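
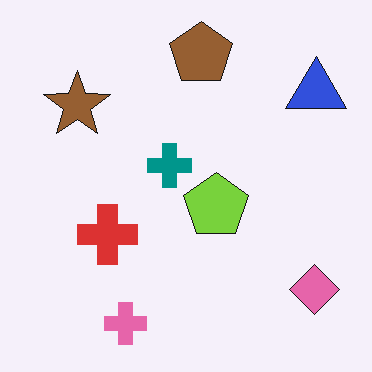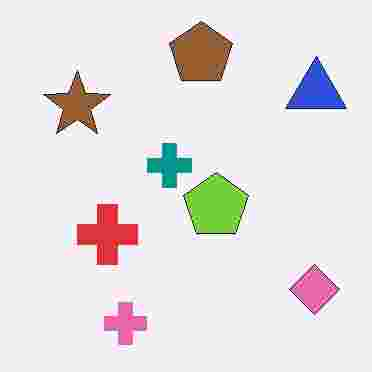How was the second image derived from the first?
The transformation is: degraded with heavy JPEG compression.

Blocky 8×8 compression artifacts appear around shape edges and the flat background shows ringing — characteristic JPEG degradation.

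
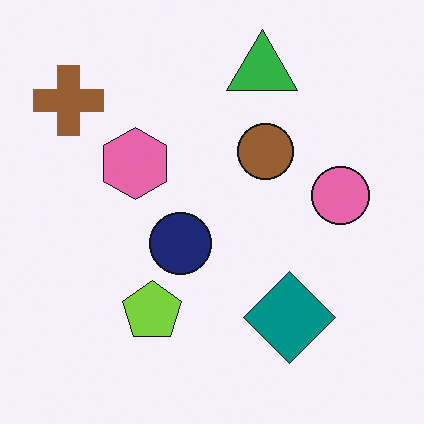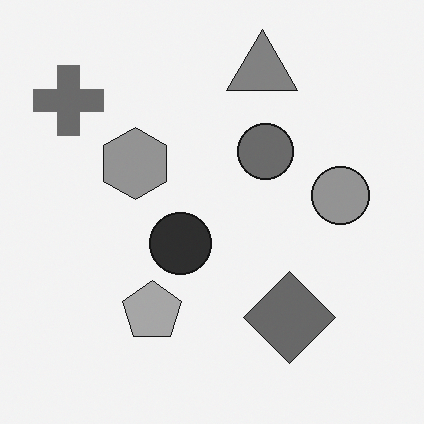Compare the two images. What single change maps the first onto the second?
The second image is the first converted to grayscale.

All color is removed — every shape is now a shade of grey.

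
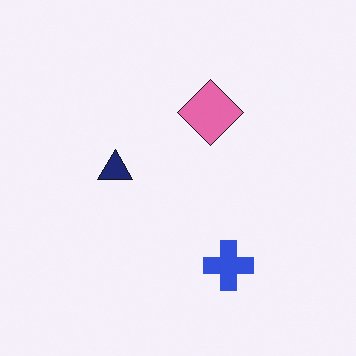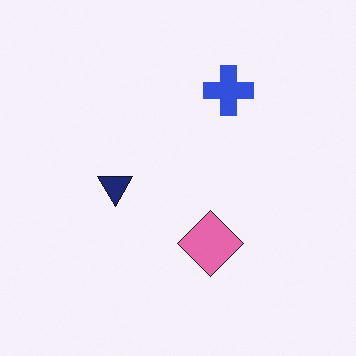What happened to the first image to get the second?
The second image is the first flipped vertically (top ↔ bottom).

The blue cross is in the bottom of the first image and the top of the second — shapes on opposite sides of the horizontal midline have swapped in a mirror flip.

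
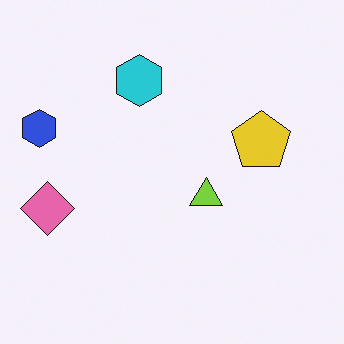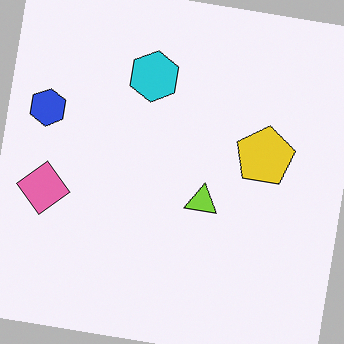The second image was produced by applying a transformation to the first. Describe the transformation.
It was rotated clockwise by a small amount.

Every shape is tilted by the same angle and the image corners show triangular fill wedges — a whole-image rotation by a non-right angle.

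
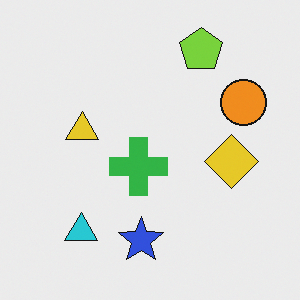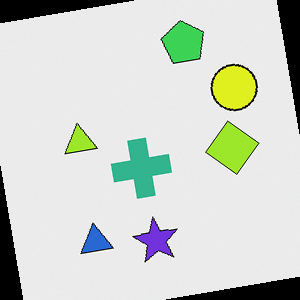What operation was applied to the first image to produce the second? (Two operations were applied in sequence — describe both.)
Hue-shifted by a small amount, then rotated counter-clockwise by a small amount.

Every shape's color has rotated by the same amount around the hue wheel — a uniform hue shift. Every shape is tilted by the same angle and the image corners show triangular fill wedges — a whole-image rotation by a non-right angle.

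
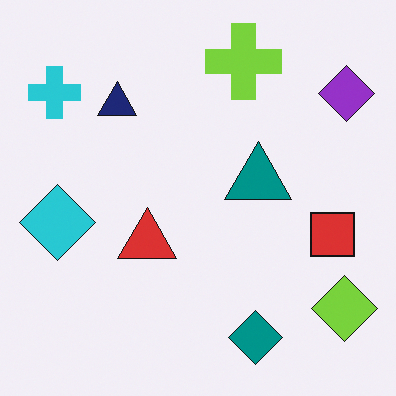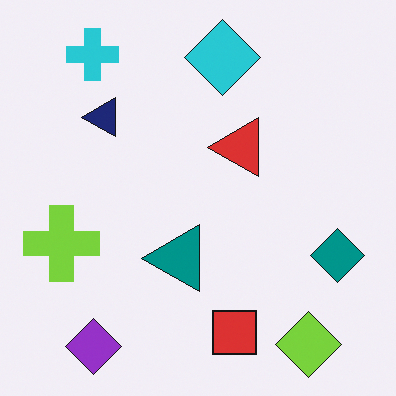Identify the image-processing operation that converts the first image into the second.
It was transposed (reflected across the top-left ↔ bottom-right diagonal).

Shapes have swapped their row and column positions — what was in the top-right is now in the bottom-left — a diagonal reflection.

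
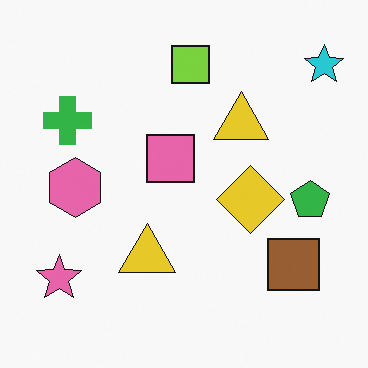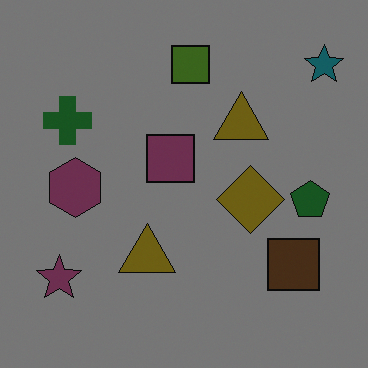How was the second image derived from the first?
The transformation is: noticeably darkened.

Every pixel — background and shapes alike — is uniformly darkened.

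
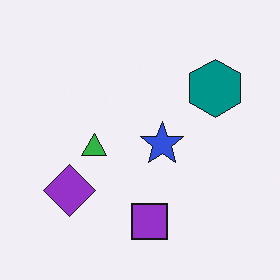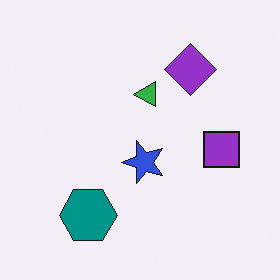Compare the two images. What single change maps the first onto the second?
It was transposed (reflected across the top-left ↔ bottom-right diagonal).

Shapes have swapped their row and column positions — what was in the top-right is now in the bottom-left — a diagonal reflection.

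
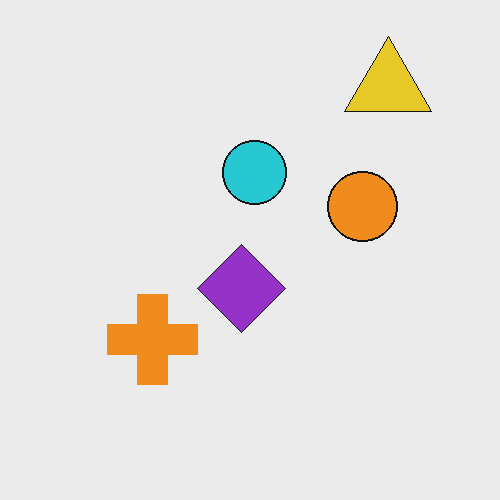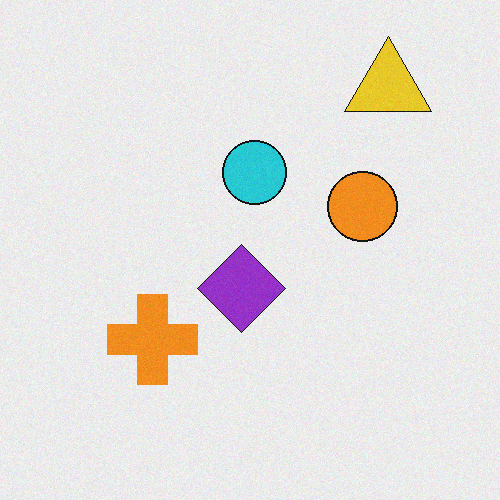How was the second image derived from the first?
The image was degraded with a light layer of grain.

Random speckle covers the whole image, including the flat background.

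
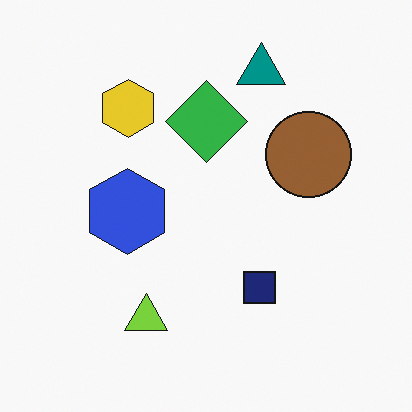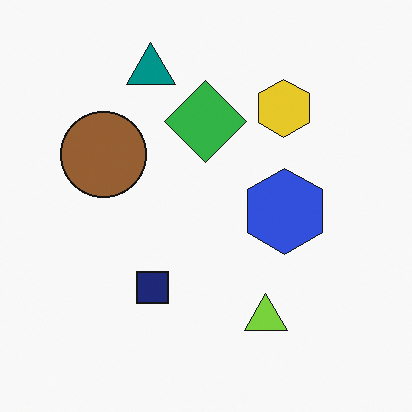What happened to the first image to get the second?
This is the original image flipped horizontally (left ↔ right).

The brown circle is in the right of the first image and the left of the second — shapes on opposite sides of the vertical midline have swapped in a mirror flip.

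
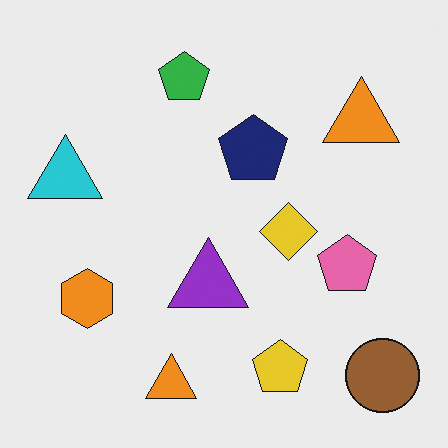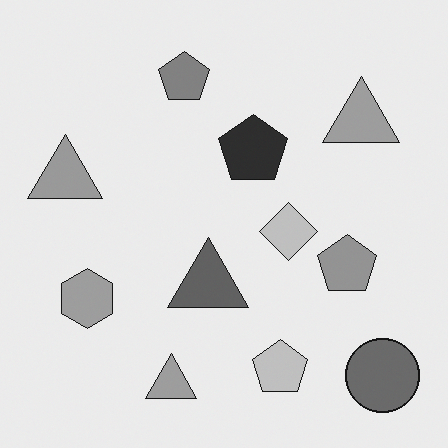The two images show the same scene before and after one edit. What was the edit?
The second image is the first converted to grayscale.

All color is removed — every shape is now a shade of grey.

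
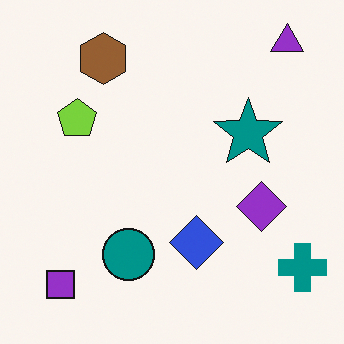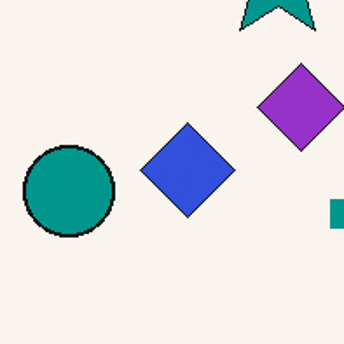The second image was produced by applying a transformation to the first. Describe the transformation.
Cropped tightly and scaled back up.

The visible shapes are larger and the field of view is narrower; shapes near the original edges may be partly or wholly outside the frame — a crop-and-rescale.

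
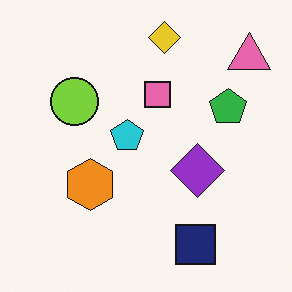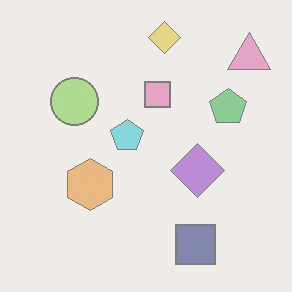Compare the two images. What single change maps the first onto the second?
It was given much lower contrast.

Tones are pushed toward mid-grey across the whole image — a global contrast change.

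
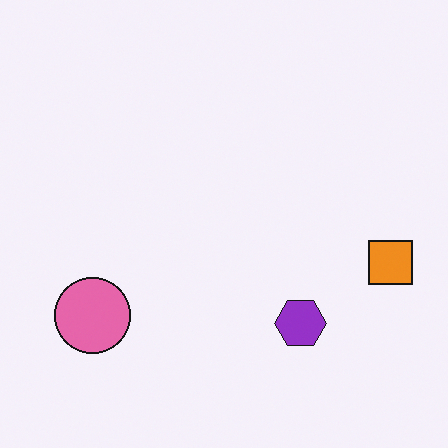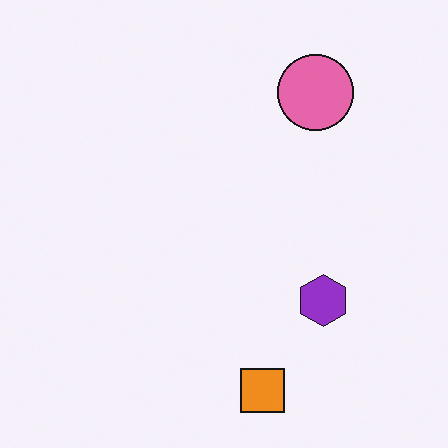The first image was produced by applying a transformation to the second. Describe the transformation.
The transformation is: transposed (reflected across the top-left ↔ bottom-right diagonal).

Shapes have swapped their row and column positions — what was in the top-right is now in the bottom-left — a diagonal reflection.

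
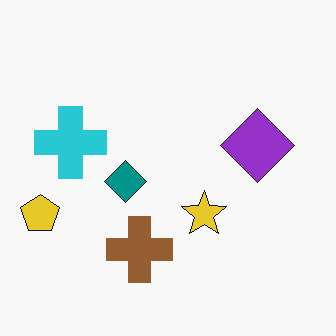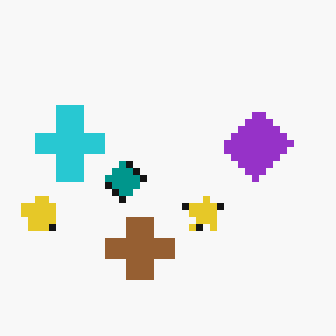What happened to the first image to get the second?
The second image is the first moderately pixelated.

Shapes are reduced to large square blocks; fine edges and outlines are lost — a downscale-then-upscale (mosaic) effect.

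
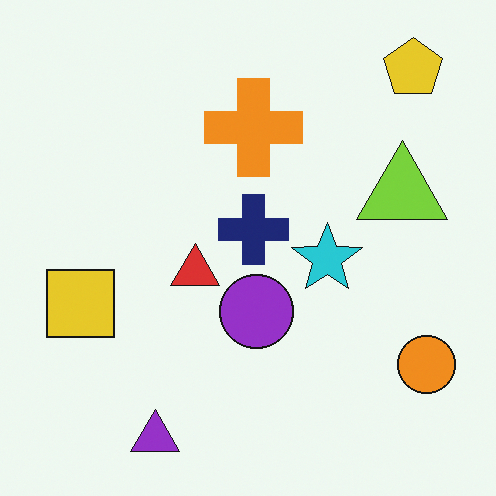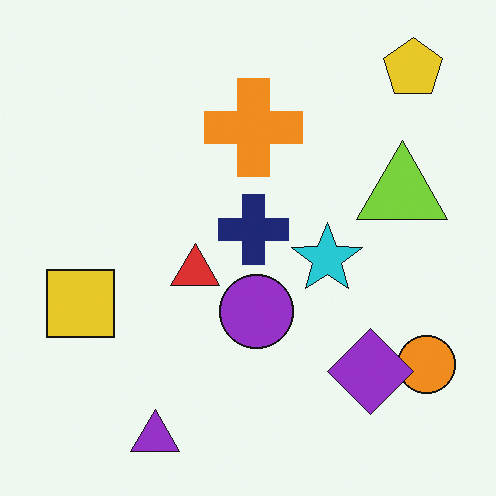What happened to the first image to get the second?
Overlaid with an additional purple diamond.

A purple diamond appears in the second image that is absent from the first.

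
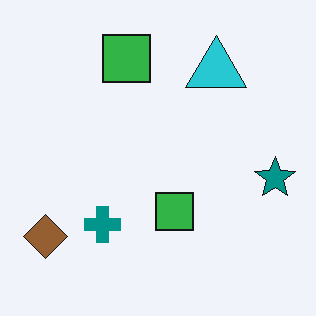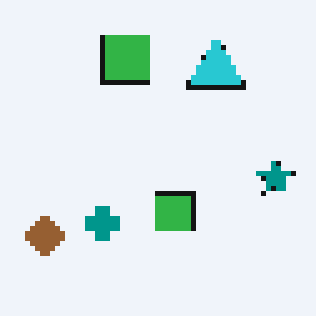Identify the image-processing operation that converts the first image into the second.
Mildly pixelated.

Shapes are reduced to large square blocks; fine edges and outlines are lost — a downscale-then-upscale (mosaic) effect.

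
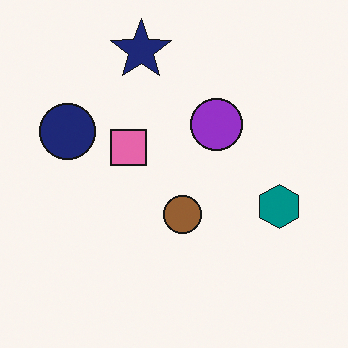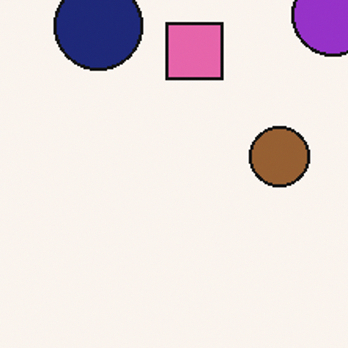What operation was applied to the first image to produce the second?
The image was cropped slightly and scaled back up.

The visible shapes are larger and the field of view is narrower; shapes near the original edges may be partly or wholly outside the frame — a crop-and-rescale.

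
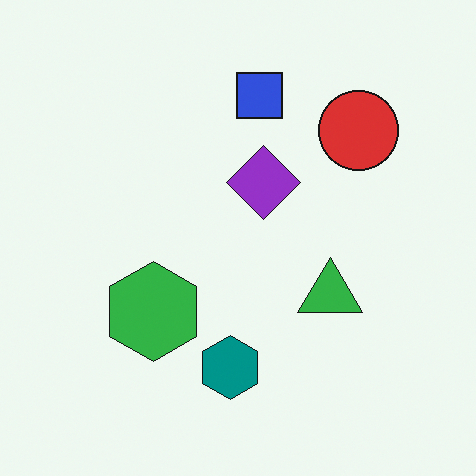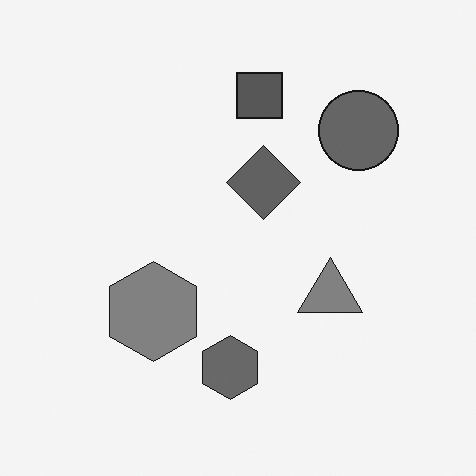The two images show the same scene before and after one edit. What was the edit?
It was converted to grayscale.

All color is removed — every shape is now a shade of grey.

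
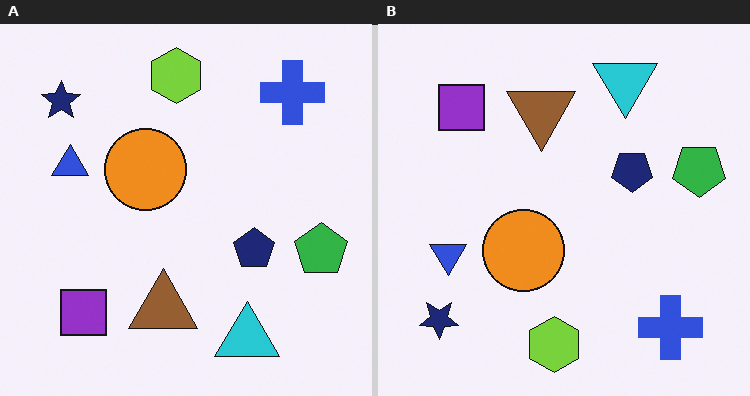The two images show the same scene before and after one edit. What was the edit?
Flipped vertically (top ↔ bottom).

The lime hexagon is in the top of the left (A) image and the bottom of the right (B) — shapes on opposite sides of the horizontal midline have swapped in a mirror flip.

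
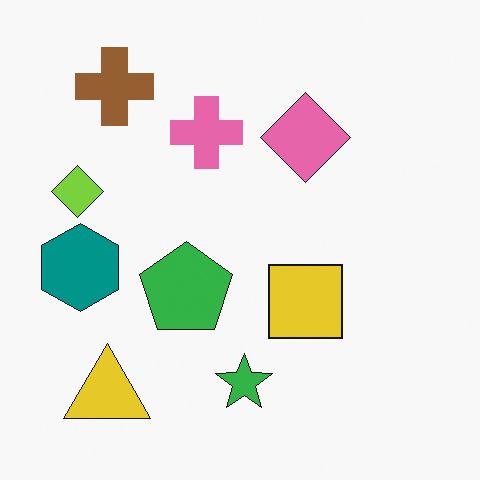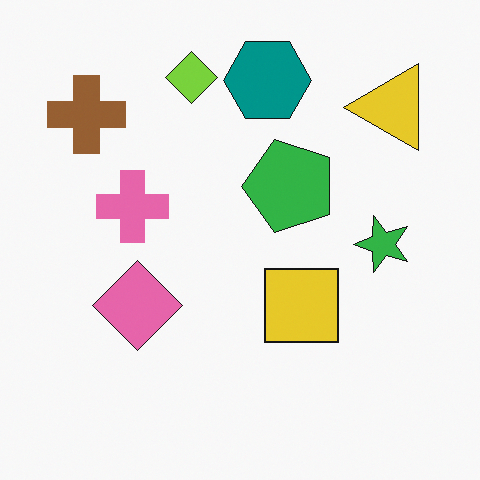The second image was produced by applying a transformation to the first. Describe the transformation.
Transposed (reflected across the top-left ↔ bottom-right diagonal).

Shapes have swapped their row and column positions — what was in the top-right is now in the bottom-left — a diagonal reflection.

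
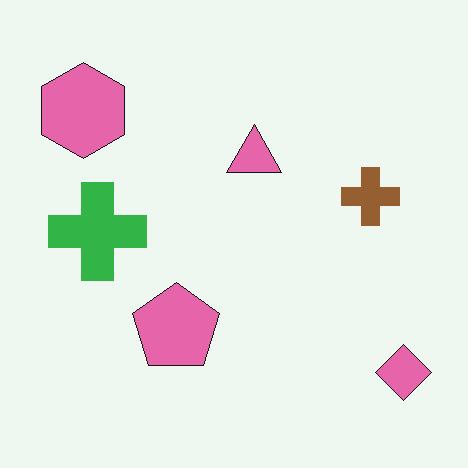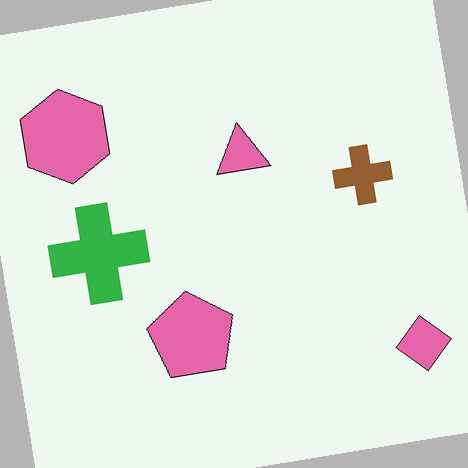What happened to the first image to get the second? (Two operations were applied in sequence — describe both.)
This is the original image rotated counter-clockwise by a slight angle, then JPEG-compressed with visible artifacts.

Every shape is tilted by the same angle and the image corners show triangular fill wedges — a whole-image rotation by a non-right angle. Blocky 8×8 compression artifacts appear around shape edges and the flat background shows ringing — characteristic JPEG degradation.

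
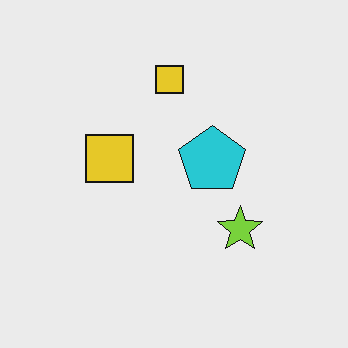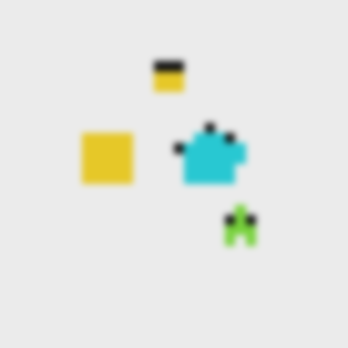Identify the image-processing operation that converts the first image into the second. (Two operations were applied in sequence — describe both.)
The image was heavily pixelated into large blocks, then noticeably gaussian-blurred.

Shapes are reduced to large square blocks; fine edges and outlines are lost — a downscale-then-upscale (mosaic) effect. Shape edges and outlines are uniformly softened across the whole image.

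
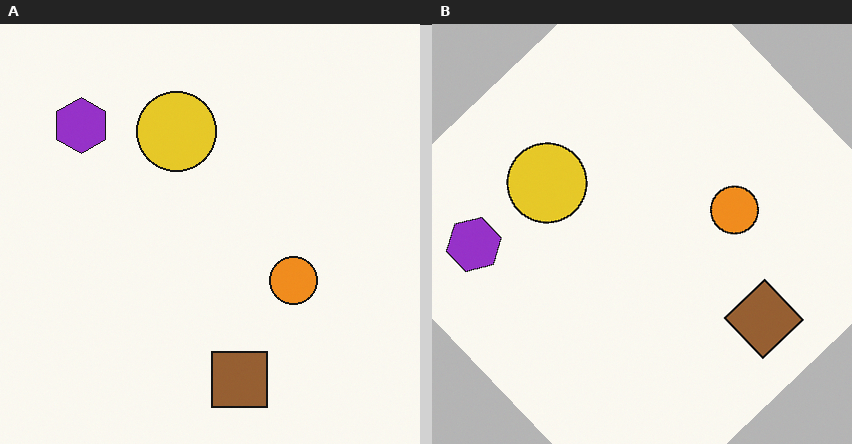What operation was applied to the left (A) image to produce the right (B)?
The transformation is: rotated counter-clockwise by a large amount — several tens of degrees.

Every shape is tilted by the same angle and the image corners show triangular fill wedges — a whole-image rotation by a non-right angle.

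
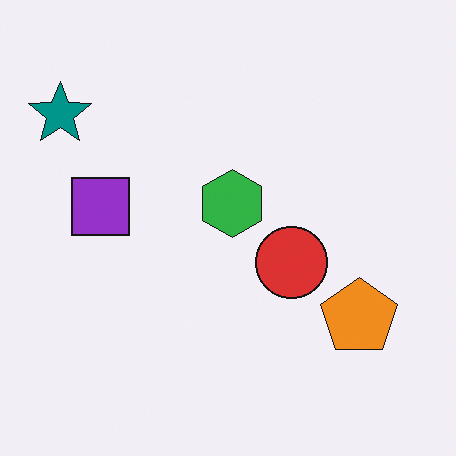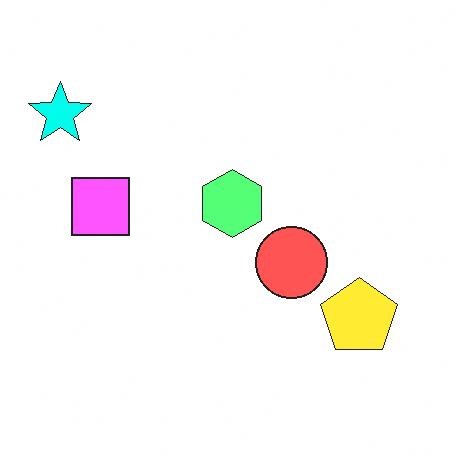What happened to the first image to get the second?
This is the original image noticeably brightened.

Every pixel — background and shapes alike — is uniformly brightened.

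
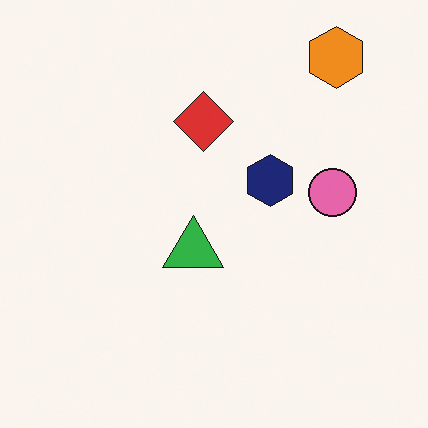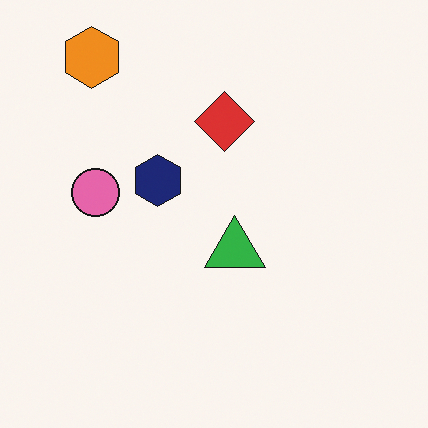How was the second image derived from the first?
This is the original image flipped horizontally (left ↔ right).

The orange hexagon is in the top-right of the first image and the top-left of the second — shapes on opposite sides of the vertical midline have swapped in a mirror flip.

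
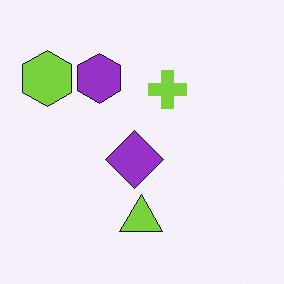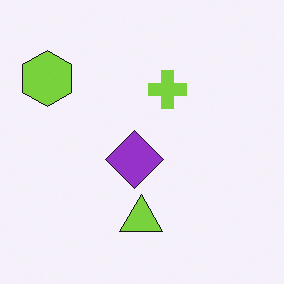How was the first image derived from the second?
It was overlaid with an additional purple hexagon.

A purple hexagon appears in the first image that is absent from the second.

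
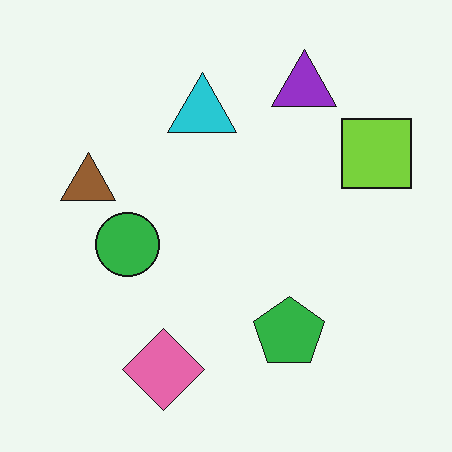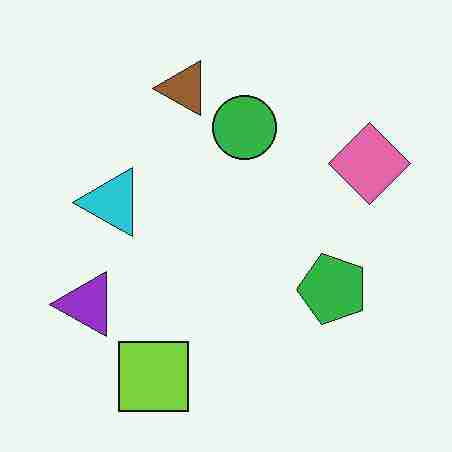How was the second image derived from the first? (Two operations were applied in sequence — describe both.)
The transformation is: heavily JPEG-compressed with obvious blocking artifacts, then transposed (reflected across the top-left ↔ bottom-right diagonal).

Blocky 8×8 compression artifacts appear around shape edges and the flat background shows ringing — characteristic JPEG degradation. Shapes have swapped their row and column positions — what was in the top-right is now in the bottom-left — a diagonal reflection.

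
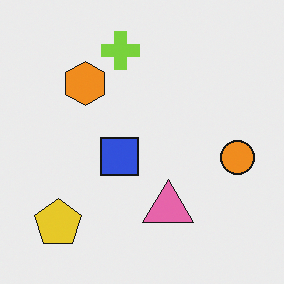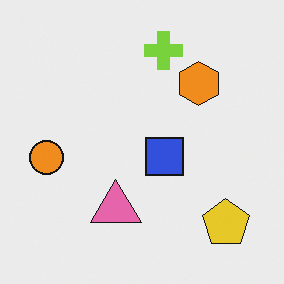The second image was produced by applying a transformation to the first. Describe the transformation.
The second image is the first flipped horizontally (left ↔ right).

The orange circle is in the right of the first image and the left of the second — shapes on opposite sides of the vertical midline have swapped in a mirror flip.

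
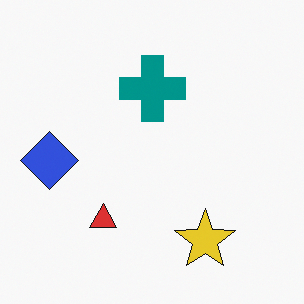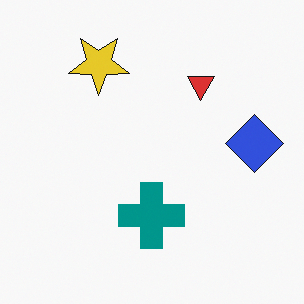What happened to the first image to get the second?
This is the original image rotated 180°.

The blue diamond sits in the left of the first image and the right of the second — consistent with a whole-image 180° rotation.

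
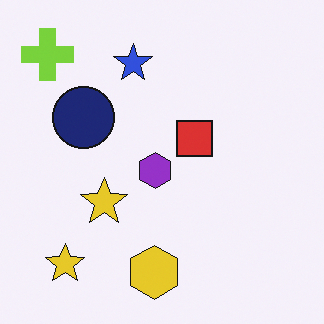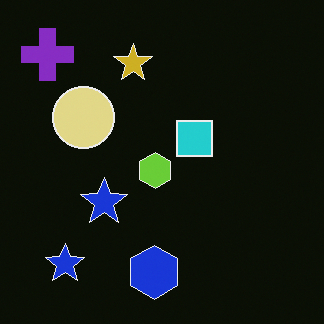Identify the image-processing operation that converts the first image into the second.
This is the original image color-inverted (negative).

The light background has become dark and every shape's color is its complement — a photographic negative.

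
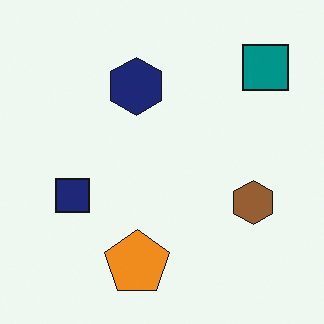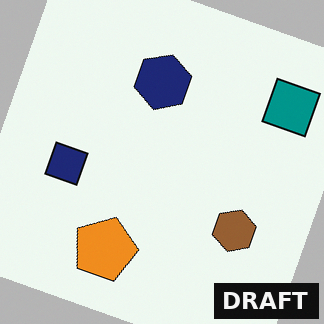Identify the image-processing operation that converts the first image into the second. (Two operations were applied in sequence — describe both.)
The image was rotated clockwise by a clearly visible amount, then watermarked with the text "DRAFT" in the lower-right corner.

Every shape is tilted by the same angle and the image corners show triangular fill wedges — a whole-image rotation by a non-right angle. A dark label reading "DRAFT" appears in the lower-right corner.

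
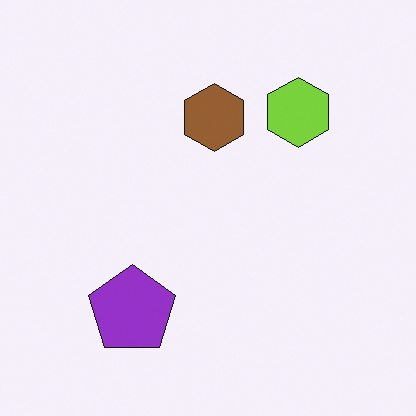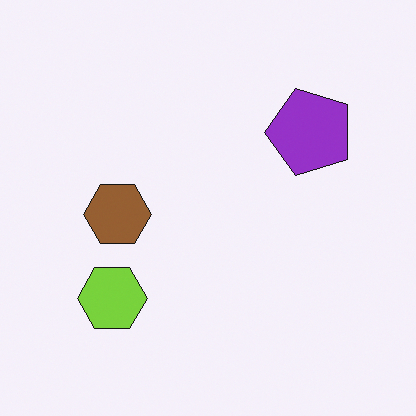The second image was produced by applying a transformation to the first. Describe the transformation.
The image was transposed (reflected across the top-left ↔ bottom-right diagonal).

Shapes have swapped their row and column positions — what was in the top-right is now in the bottom-left — a diagonal reflection.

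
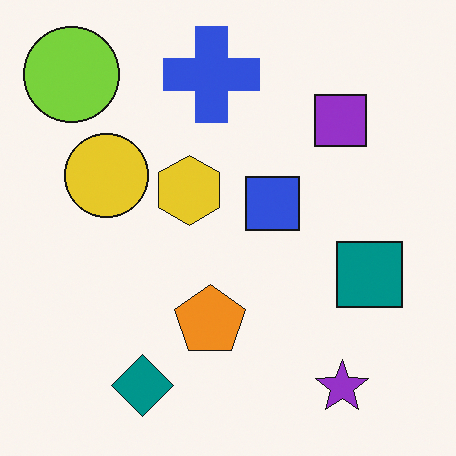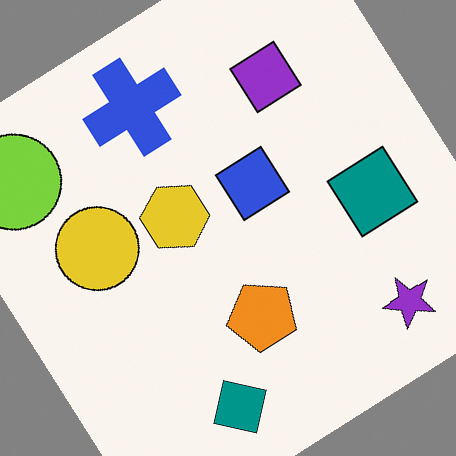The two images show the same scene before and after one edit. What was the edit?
The second image is the first rotated counter-clockwise by a large amount — several tens of degrees.

Every shape is tilted by the same angle and the image corners show triangular fill wedges — a whole-image rotation by a non-right angle.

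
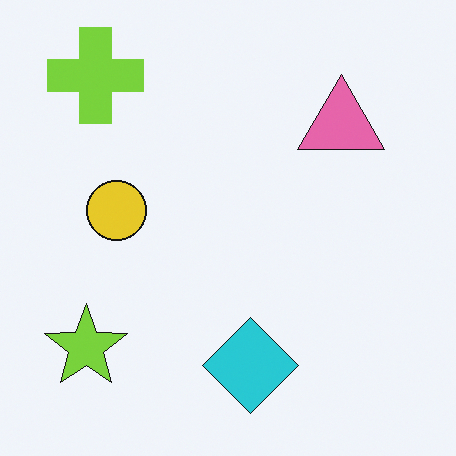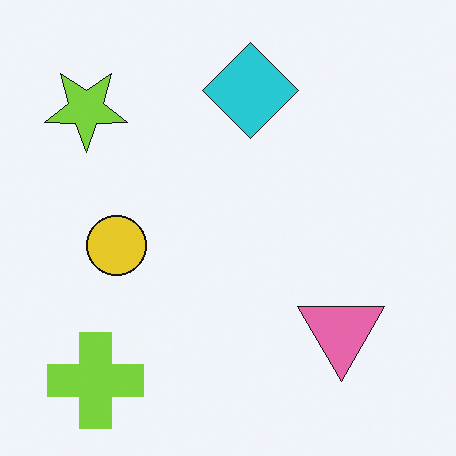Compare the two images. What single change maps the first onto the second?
Flipped vertically (top ↔ bottom).

The lime cross is in the top-left of the first image and the bottom-left of the second — shapes on opposite sides of the horizontal midline have swapped in a mirror flip.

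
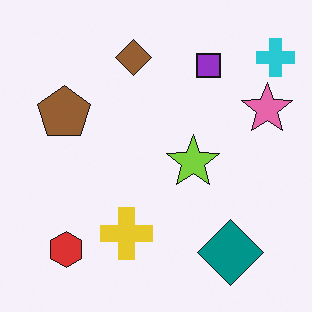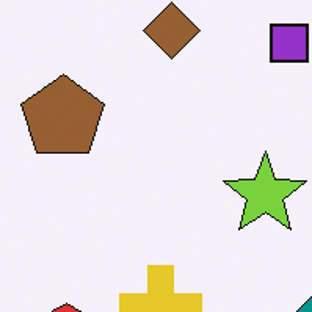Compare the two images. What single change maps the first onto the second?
The image was cropped to a modestly smaller region and rescaled.

The visible shapes are larger and the field of view is narrower; shapes near the original edges may be partly or wholly outside the frame — a crop-and-rescale.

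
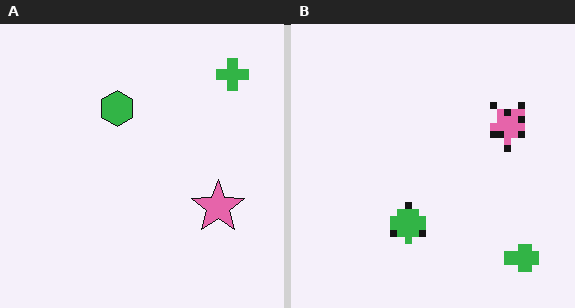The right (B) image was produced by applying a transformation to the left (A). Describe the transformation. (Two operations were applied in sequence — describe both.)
This is the original image moderately pixelated, then flipped vertically (top ↔ bottom).

Shapes are reduced to large square blocks; fine edges and outlines are lost — a downscale-then-upscale (mosaic) effect. The green cross is in the top-right of the left (A) image and the bottom-right of the right (B) — shapes on opposite sides of the horizontal midline have swapped in a mirror flip.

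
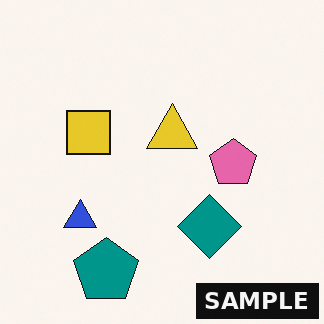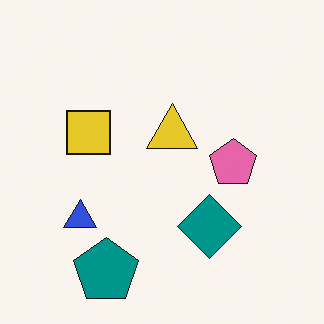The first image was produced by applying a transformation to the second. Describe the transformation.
The image was watermarked with the text "SAMPLE" in the lower-right corner.

A dark label reading "SAMPLE" appears in the lower-right corner.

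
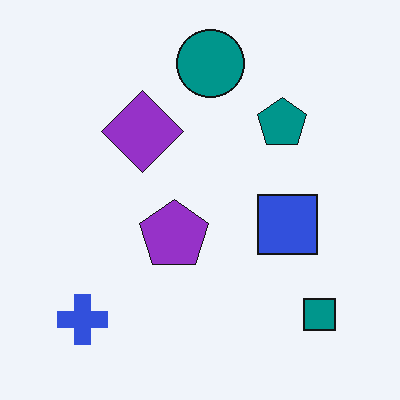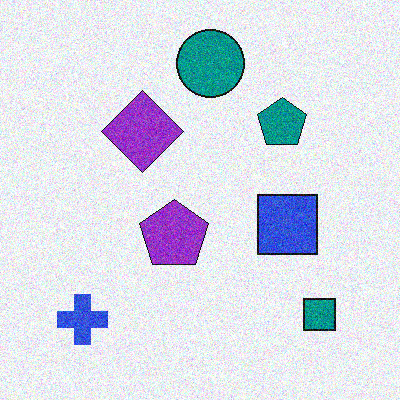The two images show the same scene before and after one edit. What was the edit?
Degraded with moderate additive noise.

Random speckle covers the whole image, including the flat background.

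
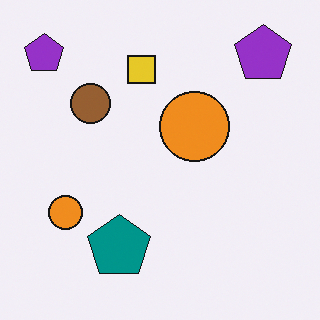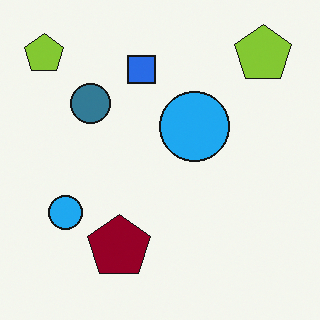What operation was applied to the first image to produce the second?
Hue-shifted by a large amount.

Every shape's color has rotated by the same amount around the hue wheel — a uniform hue shift.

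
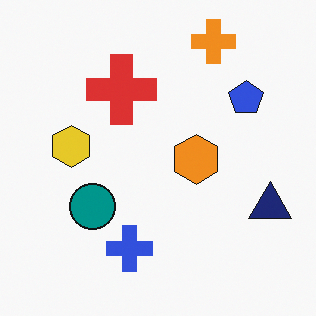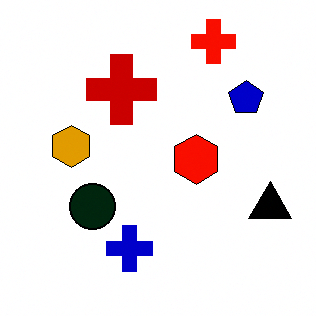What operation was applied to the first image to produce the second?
The second image is the first boosted in contrast.

Tones are pushed away from mid-grey across the whole image — a global contrast change.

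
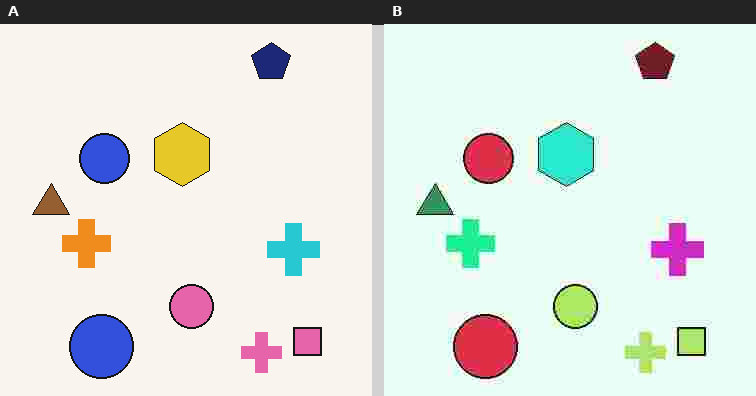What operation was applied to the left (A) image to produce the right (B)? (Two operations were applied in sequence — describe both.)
It was hue-shifted by a moderate amount, then degraded with heavy JPEG compression.

Every shape's color has rotated by the same amount around the hue wheel — a uniform hue shift. Blocky 8×8 compression artifacts appear around shape edges and the flat background shows ringing — characteristic JPEG degradation.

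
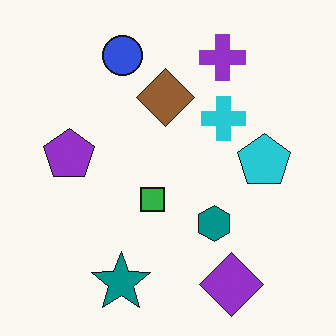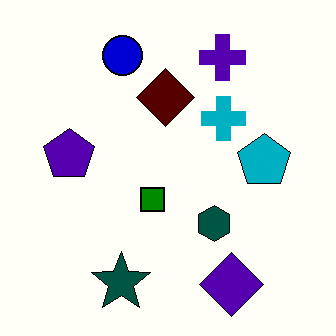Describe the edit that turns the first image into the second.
Given much higher contrast.

Tones are pushed away from mid-grey across the whole image — a global contrast change.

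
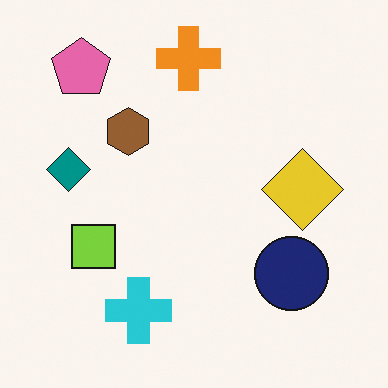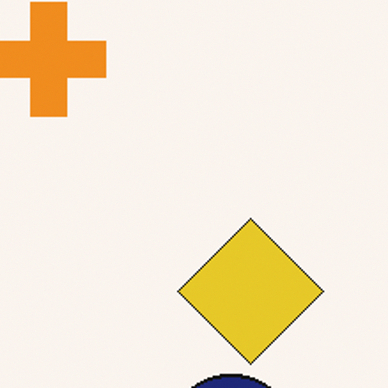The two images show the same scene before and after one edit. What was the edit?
This is the original image cropped tightly and scaled back up.

The visible shapes are larger and the field of view is narrower; shapes near the original edges may be partly or wholly outside the frame — a crop-and-rescale.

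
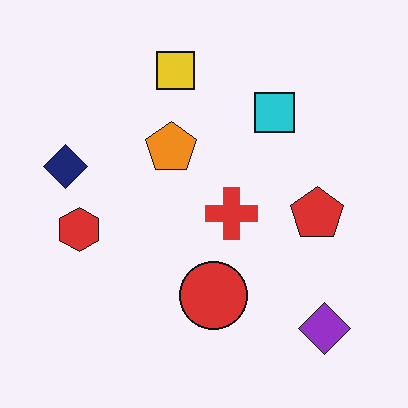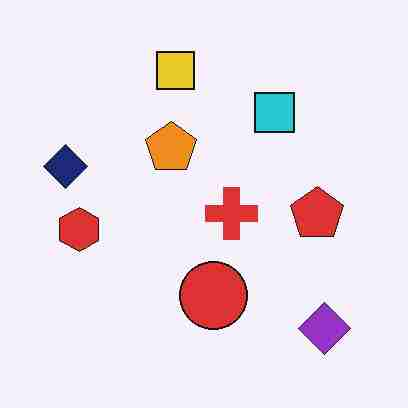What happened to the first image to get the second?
This is the original image heavily JPEG-compressed with obvious blocking artifacts.

Blocky 8×8 compression artifacts appear around shape edges and the flat background shows ringing — characteristic JPEG degradation.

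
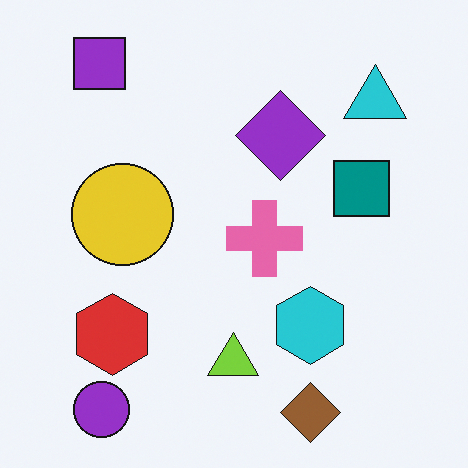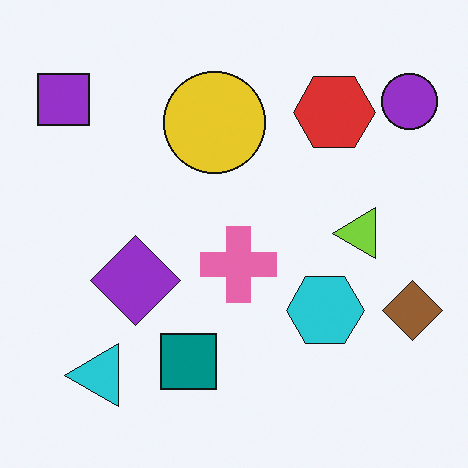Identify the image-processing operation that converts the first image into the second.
Transposed (reflected across the top-left ↔ bottom-right diagonal).

Shapes have swapped their row and column positions — what was in the top-right is now in the bottom-left — a diagonal reflection.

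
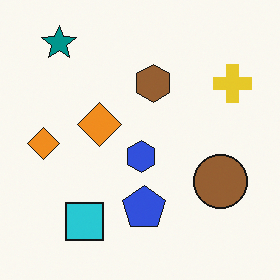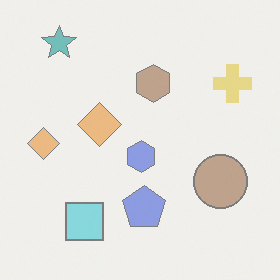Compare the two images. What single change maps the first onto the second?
The second image is the first given much lower contrast.

Tones are pushed toward mid-grey across the whole image — a global contrast change.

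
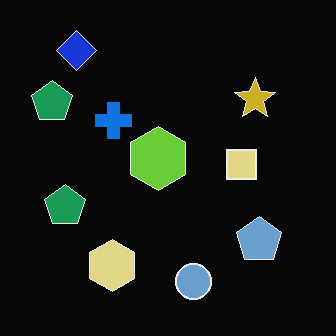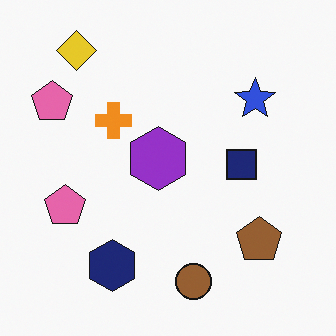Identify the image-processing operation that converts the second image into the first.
It was color-inverted (negative).

The light background has become dark and every shape's color is its complement — a photographic negative.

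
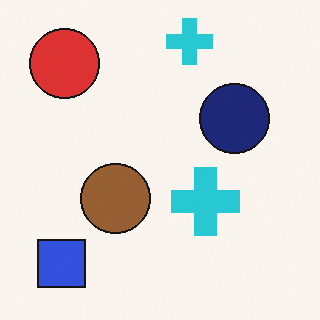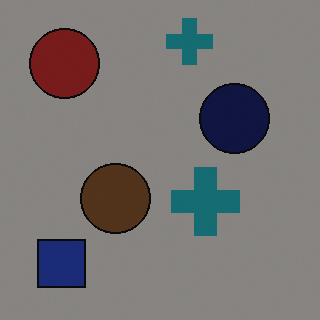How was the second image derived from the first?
This is the original image darkened a lot.

Every pixel — background and shapes alike — is uniformly darkened.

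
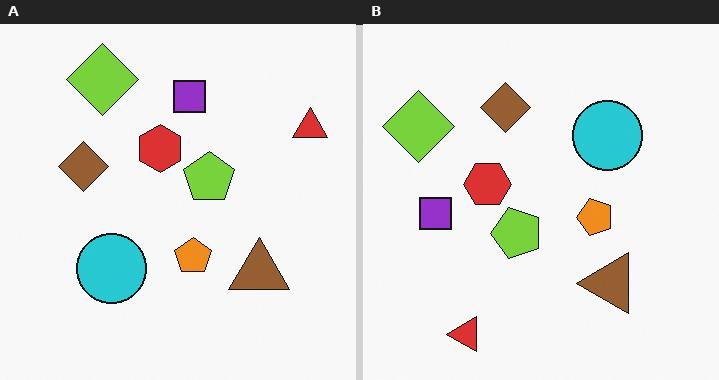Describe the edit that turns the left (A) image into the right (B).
The right (B) image is the left (A) transposed (reflected across the top-left ↔ bottom-right diagonal).

Shapes have swapped their row and column positions — what was in the top-right is now in the bottom-left — a diagonal reflection.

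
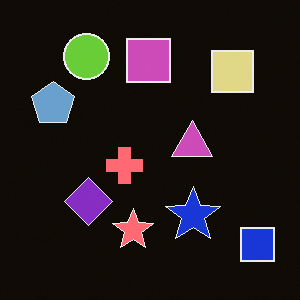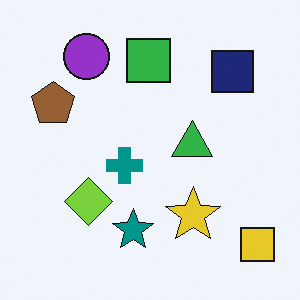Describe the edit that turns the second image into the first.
The image was color-inverted (negative).

The light background has become dark and every shape's color is its complement — a photographic negative.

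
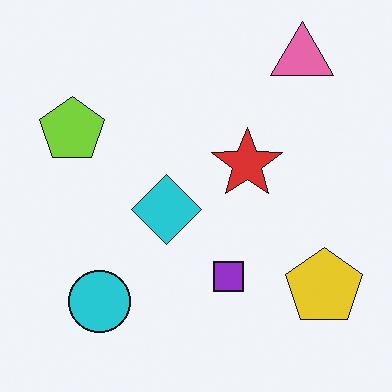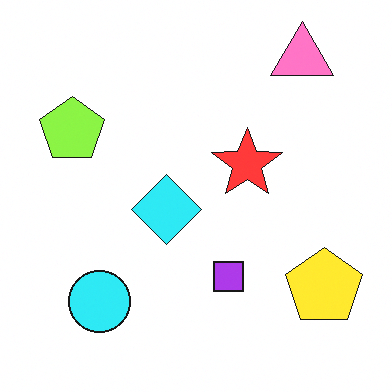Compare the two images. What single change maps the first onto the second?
It was slightly brightened.

Every pixel — background and shapes alike — is uniformly brightened.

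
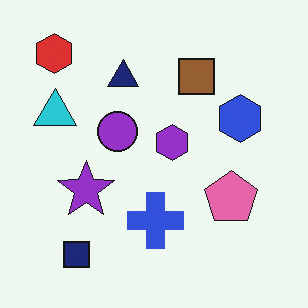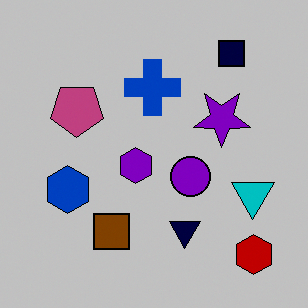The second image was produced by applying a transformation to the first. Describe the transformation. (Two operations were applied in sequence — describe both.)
The transformation is: rotated 180°, then heavily posterized to just a handful of flat colors.

The red hexagon sits in the top-left of the first image and the bottom-right of the second — consistent with a whole-image 180° rotation. Each flat color has snapped to a coarser quantized level — most visibly, the near-white background has dropped to a flat grey.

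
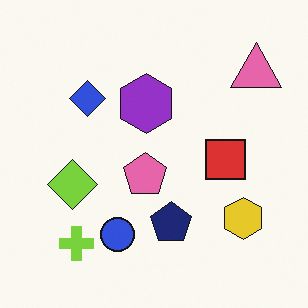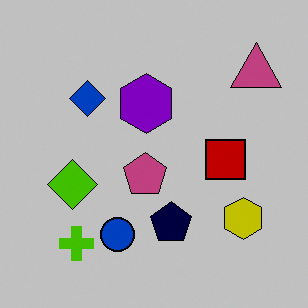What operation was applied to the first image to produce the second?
The image was aggressively posterized.

Each flat color has snapped to a coarser quantized level — most visibly, the near-white background has dropped to a flat grey.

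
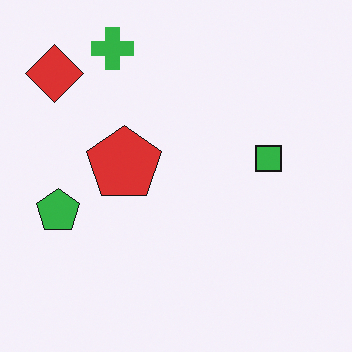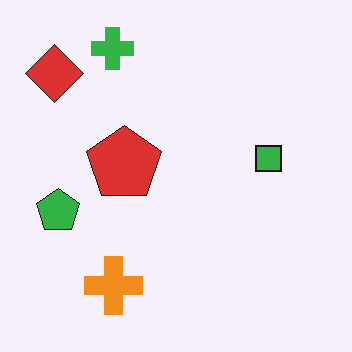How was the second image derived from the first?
The second image is the first overlaid with an additional orange cross.

An orange cross appears in the second image that is absent from the first.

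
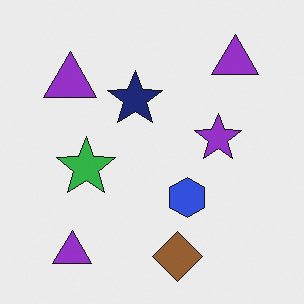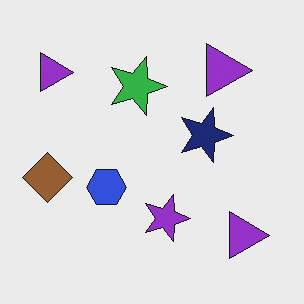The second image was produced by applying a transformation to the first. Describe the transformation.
The second image is the first rotated 90° clockwise.

The brown diamond sits in the bottom of the first image and the left of the second — consistent with a whole-image 90° clockwise rotation.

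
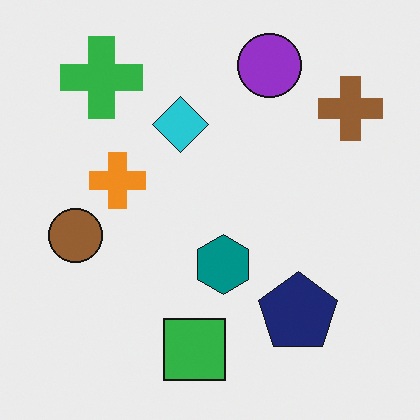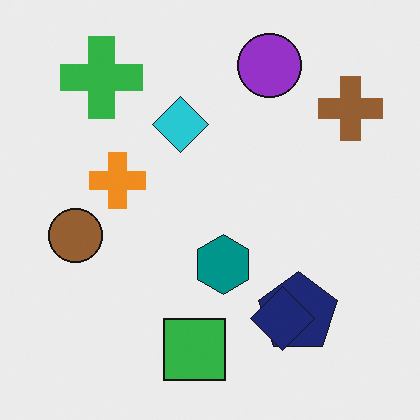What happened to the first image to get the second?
This is the original image overlaid with an additional navy diamond.

A navy diamond appears in the second image that is absent from the first.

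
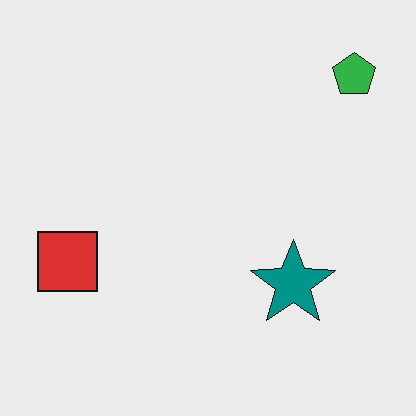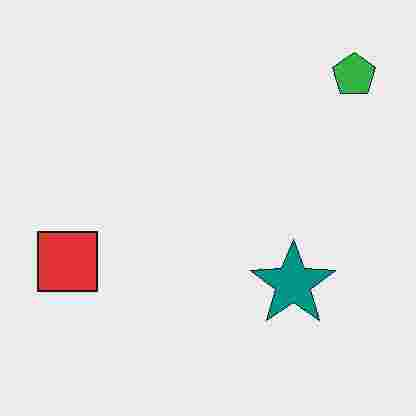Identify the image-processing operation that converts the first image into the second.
This is the original image degraded with heavy JPEG compression.

Blocky 8×8 compression artifacts appear around shape edges and the flat background shows ringing — characteristic JPEG degradation.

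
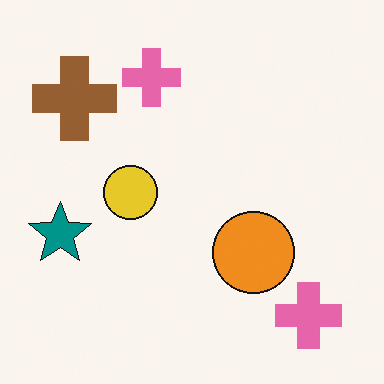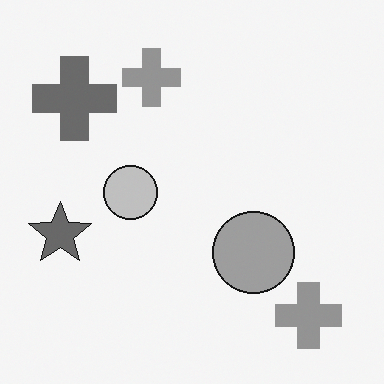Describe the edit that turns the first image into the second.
It was converted to grayscale.

All color is removed — every shape is now a shade of grey.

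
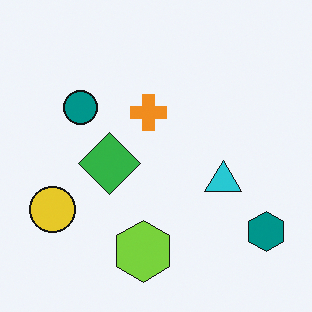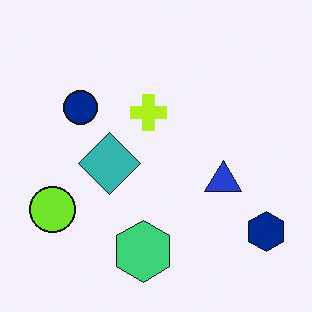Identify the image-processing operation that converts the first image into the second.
The image was hue-shifted slightly.

Every shape's color has rotated by the same amount around the hue wheel — a uniform hue shift.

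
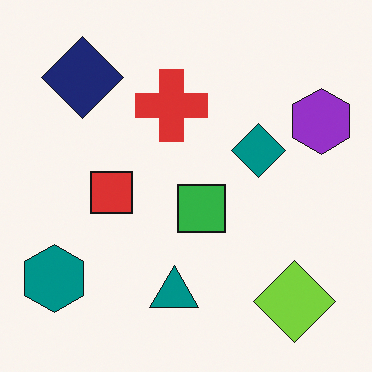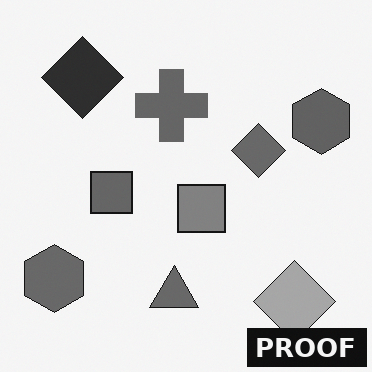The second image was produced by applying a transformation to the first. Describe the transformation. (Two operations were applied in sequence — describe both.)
The transformation is: converted to grayscale, then watermarked with the text "PROOF" in the lower-right corner.

All color is removed — every shape is now a shade of grey. A dark label reading "PROOF" appears in the lower-right corner.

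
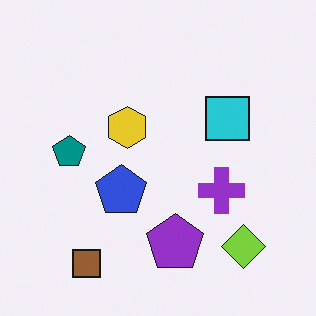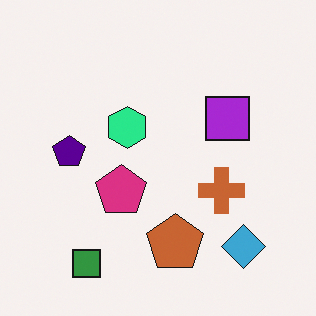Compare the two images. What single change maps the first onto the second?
The transformation is: hue-shifted by a moderate amount.

Every shape's color has rotated by the same amount around the hue wheel — a uniform hue shift.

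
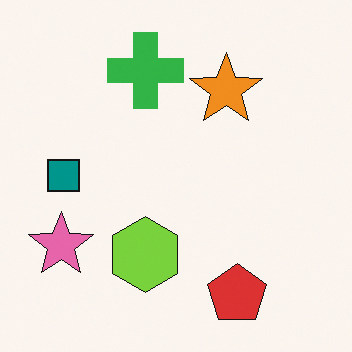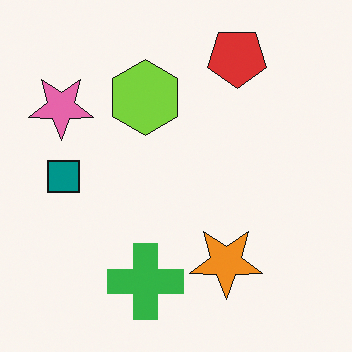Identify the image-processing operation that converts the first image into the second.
This is the original image flipped vertically (top ↔ bottom).

The red pentagon is in the bottom-right of the first image and the top-right of the second — shapes on opposite sides of the horizontal midline have swapped in a mirror flip.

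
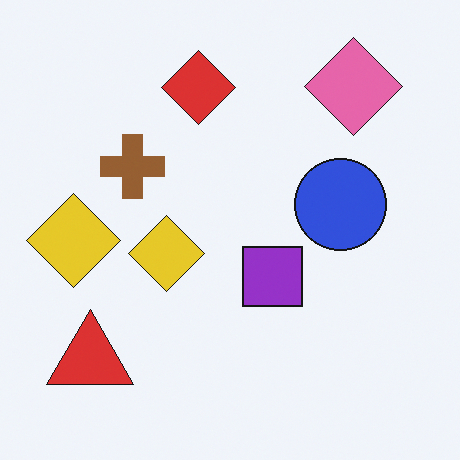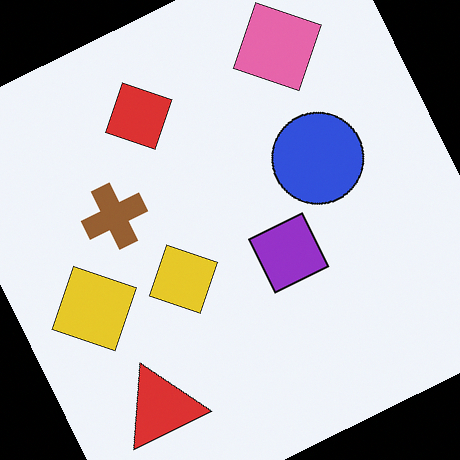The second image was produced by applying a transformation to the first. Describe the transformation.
It was rotated counter-clockwise by a moderate amount.

Every shape is tilted by the same angle and the image corners show triangular fill wedges — a whole-image rotation by a non-right angle.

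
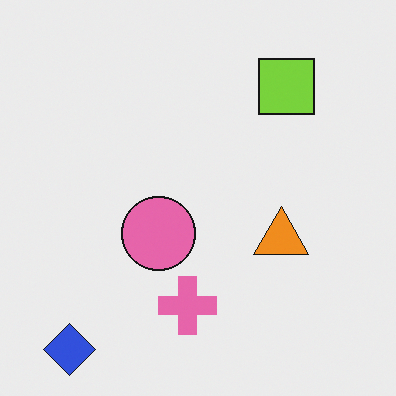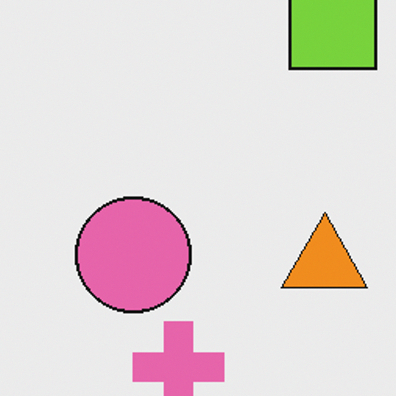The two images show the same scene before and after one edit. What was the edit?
It was cropped to a modestly smaller region and rescaled.

The visible shapes are larger and the field of view is narrower; shapes near the original edges may be partly or wholly outside the frame — a crop-and-rescale.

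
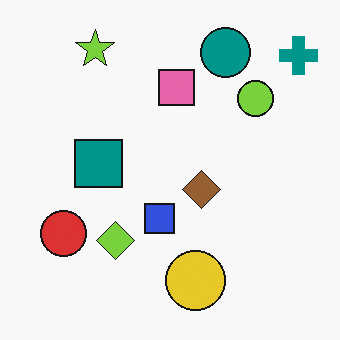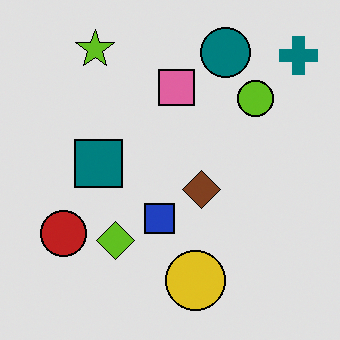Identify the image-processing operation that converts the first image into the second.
The second image is the first moderately posterized.

Each flat color has snapped to a coarser quantized level — most visibly, the near-white background has dropped to a flat grey.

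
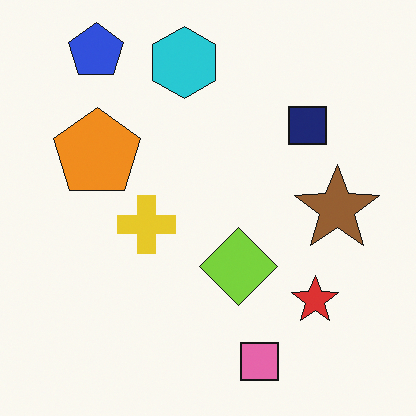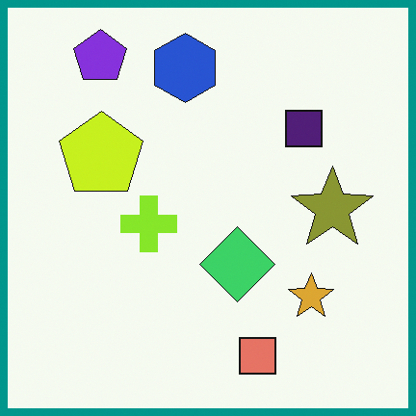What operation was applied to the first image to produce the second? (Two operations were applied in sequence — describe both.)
The image was hue-shifted slightly, then framed with a teal border.

Every shape's color has rotated by the same amount around the hue wheel — a uniform hue shift. A solid teal frame runs around the edge of the second image, with the content slightly shrunk inside it.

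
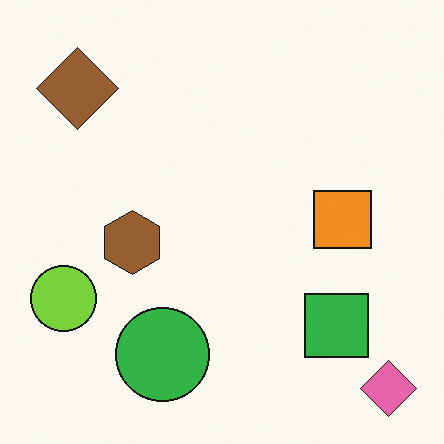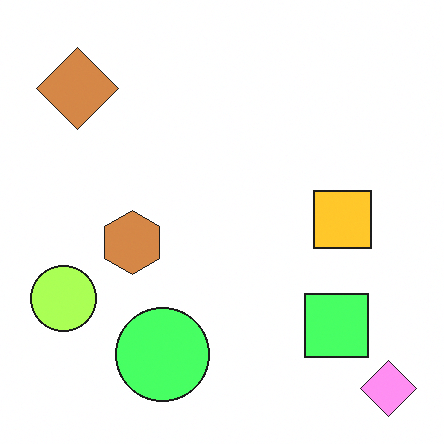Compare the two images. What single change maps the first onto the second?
Noticeably brightened.

Every pixel — background and shapes alike — is uniformly brightened.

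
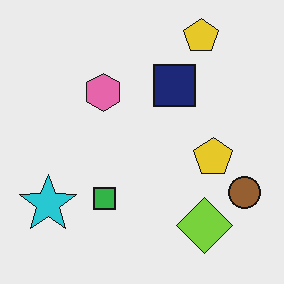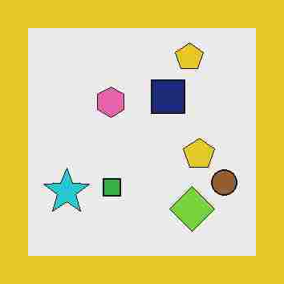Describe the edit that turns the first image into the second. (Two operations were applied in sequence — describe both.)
The image was heavily JPEG-compressed with obvious blocking artifacts, then framed with a yellow border.

Blocky 8×8 compression artifacts appear around shape edges and the flat background shows ringing — characteristic JPEG degradation. A solid yellow frame runs around the edge of the second image, with the content slightly shrunk inside it.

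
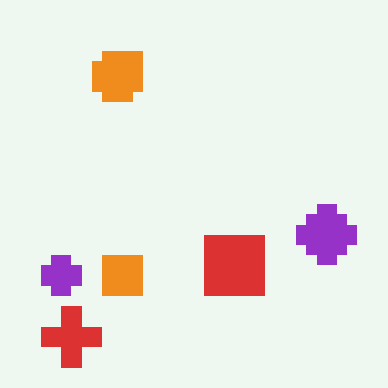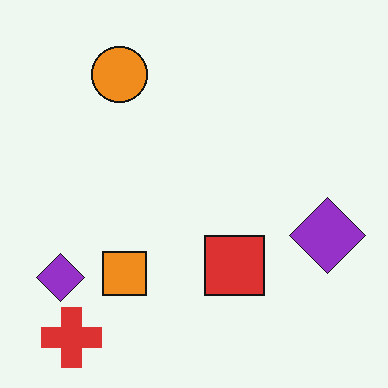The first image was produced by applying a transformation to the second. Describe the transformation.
This is the original image heavily pixelated into large blocks.

Shapes are reduced to large square blocks; fine edges and outlines are lost — a downscale-then-upscale (mosaic) effect.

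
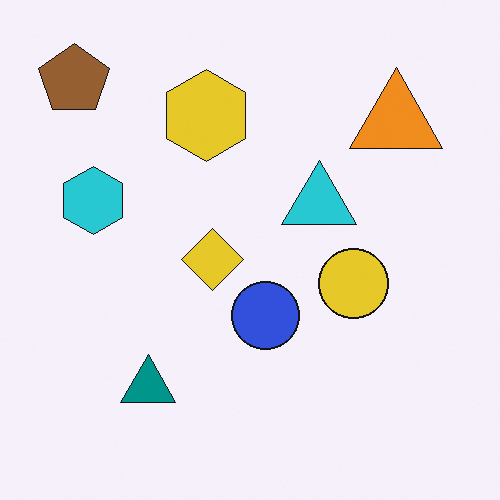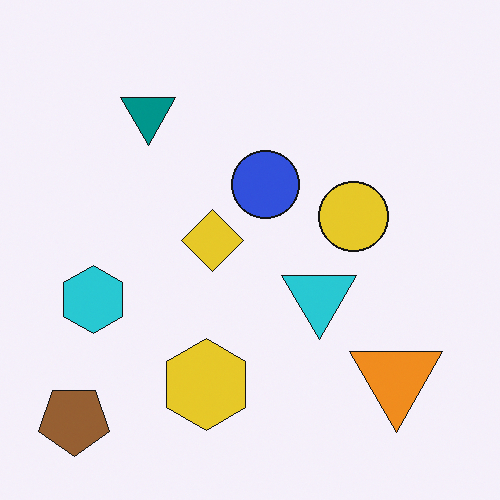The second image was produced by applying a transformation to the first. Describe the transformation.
It was flipped vertically (top ↔ bottom).

The brown pentagon is in the top-left of the first image and the bottom-left of the second — shapes on opposite sides of the horizontal midline have swapped in a mirror flip.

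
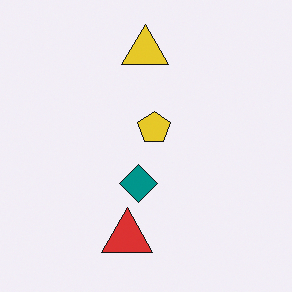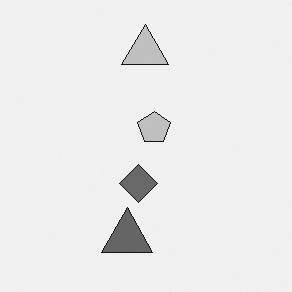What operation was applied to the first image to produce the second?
The transformation is: converted to grayscale.

All color is removed — every shape is now a shade of grey.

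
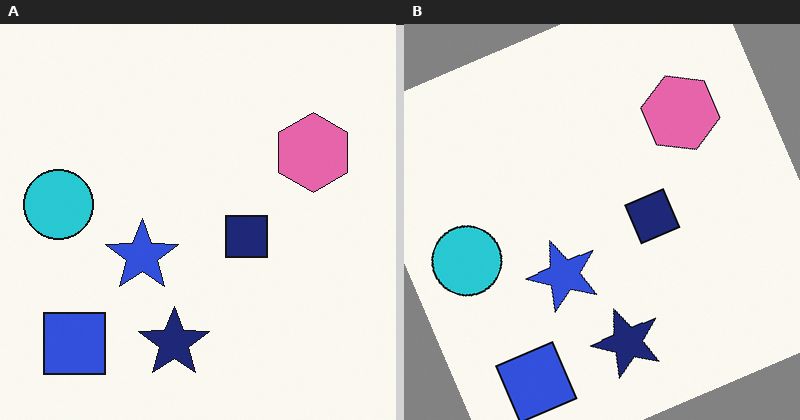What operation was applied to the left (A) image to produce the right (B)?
This is the original image rotated counter-clockwise by a moderate amount.

Every shape is tilted by the same angle and the image corners show triangular fill wedges — a whole-image rotation by a non-right angle.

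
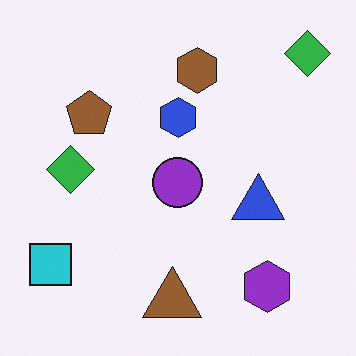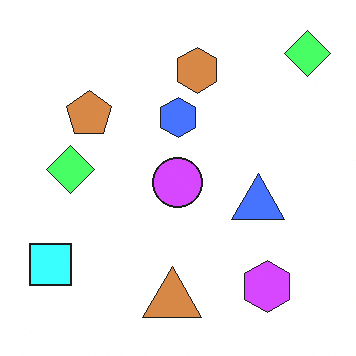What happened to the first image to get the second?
The image was substantially brightened.

Every pixel — background and shapes alike — is uniformly brightened.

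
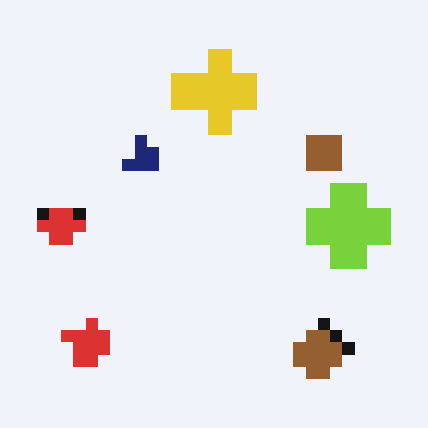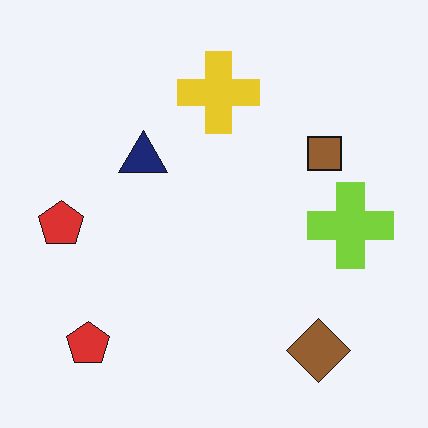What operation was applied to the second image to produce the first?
The image was heavily pixelated into large blocks.

Shapes are reduced to large square blocks; fine edges and outlines are lost — a downscale-then-upscale (mosaic) effect.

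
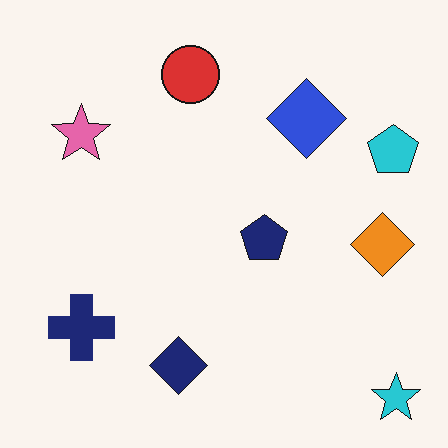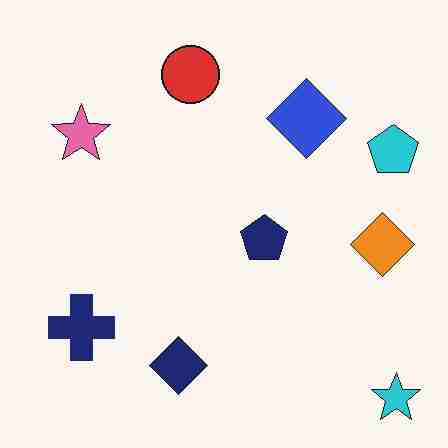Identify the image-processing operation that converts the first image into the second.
The transformation is: heavily JPEG-compressed with obvious blocking artifacts.

Blocky 8×8 compression artifacts appear around shape edges and the flat background shows ringing — characteristic JPEG degradation.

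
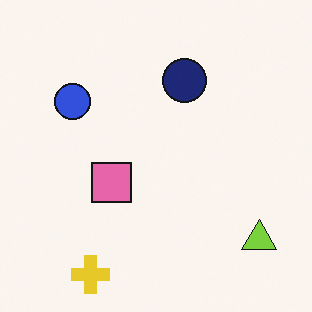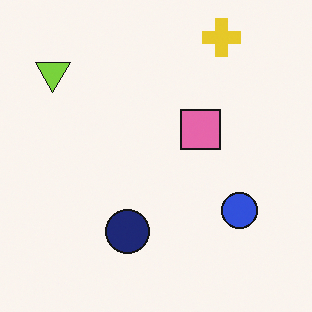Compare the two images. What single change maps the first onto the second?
The second image is the first rotated 180°.

The yellow cross sits in the bottom-left of the first image and the top-right of the second — consistent with a whole-image 180° rotation.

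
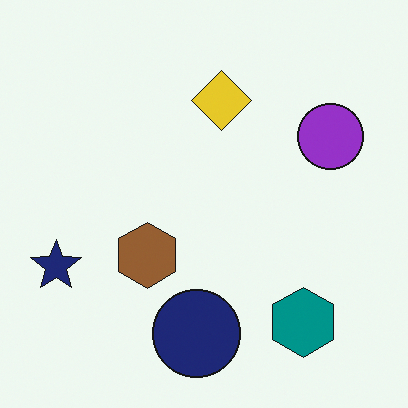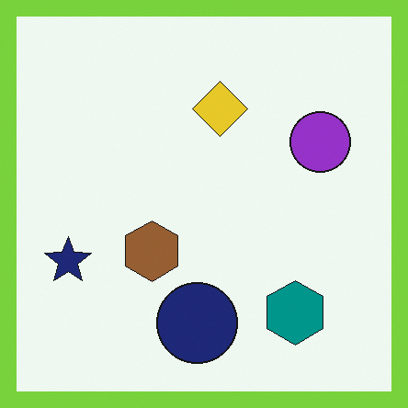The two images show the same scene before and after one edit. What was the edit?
It was framed with a lime border.

A solid lime frame runs around the edge of the second image, with the content slightly shrunk inside it.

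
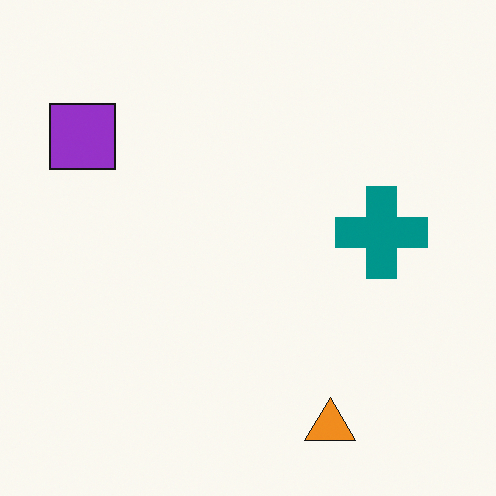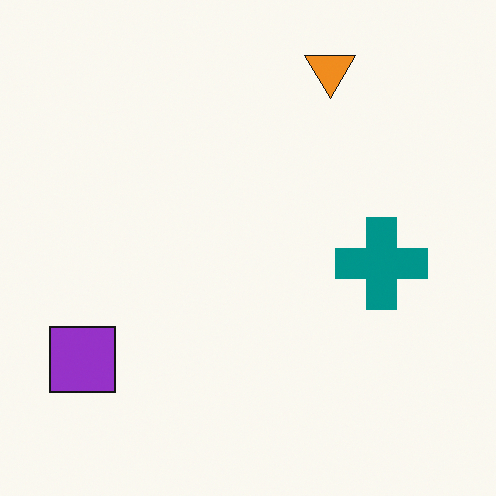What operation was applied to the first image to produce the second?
The image was flipped vertically (top ↔ bottom).

The orange triangle is in the bottom of the first image and the top of the second — shapes on opposite sides of the horizontal midline have swapped in a mirror flip.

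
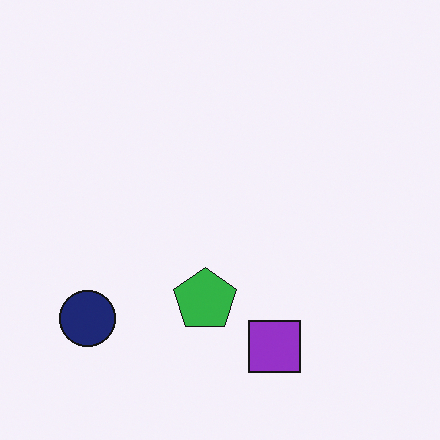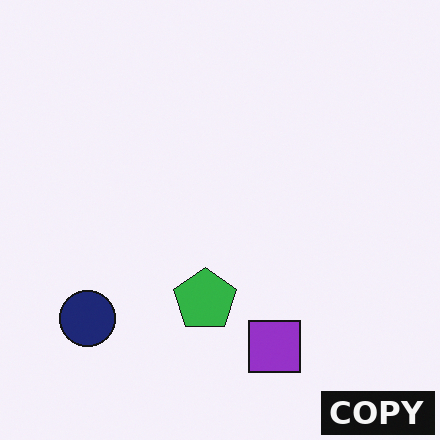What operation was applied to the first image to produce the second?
Watermarked with the text "COPY" in the lower-right corner.

A dark label reading "COPY" appears in the lower-right corner.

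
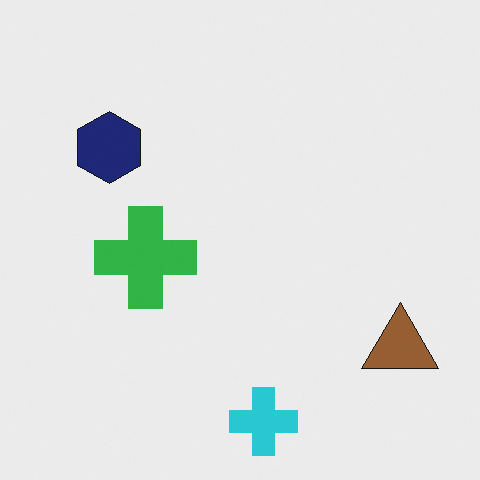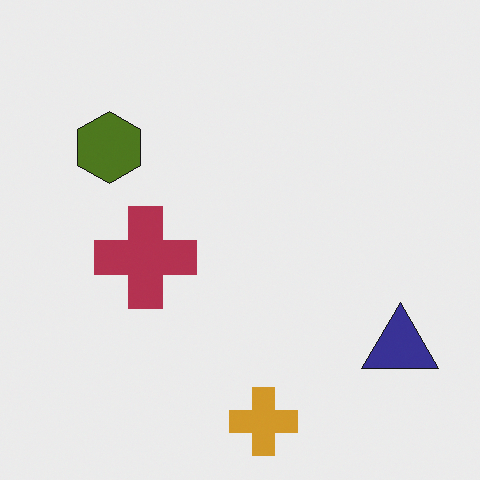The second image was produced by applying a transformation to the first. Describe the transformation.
The transformation is: hue-shifted by a large amount.

Every shape's color has rotated by the same amount around the hue wheel — a uniform hue shift.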